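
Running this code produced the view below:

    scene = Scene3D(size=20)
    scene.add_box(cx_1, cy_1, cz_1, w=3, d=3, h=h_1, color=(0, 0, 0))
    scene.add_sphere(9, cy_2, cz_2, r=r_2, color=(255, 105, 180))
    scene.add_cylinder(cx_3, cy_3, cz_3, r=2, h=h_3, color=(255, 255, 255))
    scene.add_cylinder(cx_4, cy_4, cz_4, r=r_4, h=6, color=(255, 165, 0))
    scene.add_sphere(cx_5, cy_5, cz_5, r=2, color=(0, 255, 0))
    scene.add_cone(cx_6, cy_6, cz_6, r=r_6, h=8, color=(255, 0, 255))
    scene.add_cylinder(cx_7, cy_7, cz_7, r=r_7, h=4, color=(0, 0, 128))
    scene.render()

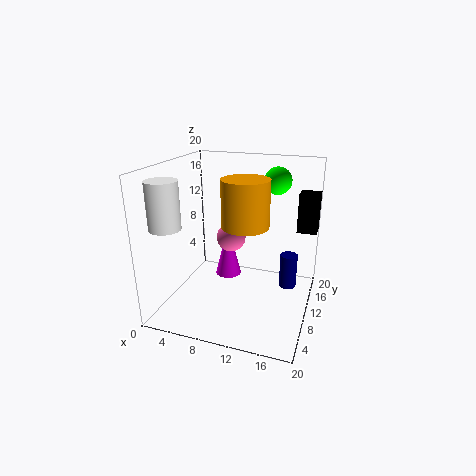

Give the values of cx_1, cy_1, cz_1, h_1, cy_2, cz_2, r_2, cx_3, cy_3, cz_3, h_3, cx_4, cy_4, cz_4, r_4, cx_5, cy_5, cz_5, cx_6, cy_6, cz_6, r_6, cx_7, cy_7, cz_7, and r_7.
cx_1 = 17; cy_1 = 17; cz_1 = 9; h_1 = 6; cy_2 = 10; cz_2 = 10; r_2 = 2; cx_3 = 3; cy_3 = 3; cz_3 = 13; h_3 = 6; cx_4 = 12; cy_4 = 7; cz_4 = 13; r_4 = 3; cx_5 = 14; cy_5 = 16; cz_5 = 17; cx_6 = 7; cy_6 = 14; cz_6 = 2; r_6 = 2; cx_7 = 18; cy_7 = 5; cz_7 = 7; r_7 = 1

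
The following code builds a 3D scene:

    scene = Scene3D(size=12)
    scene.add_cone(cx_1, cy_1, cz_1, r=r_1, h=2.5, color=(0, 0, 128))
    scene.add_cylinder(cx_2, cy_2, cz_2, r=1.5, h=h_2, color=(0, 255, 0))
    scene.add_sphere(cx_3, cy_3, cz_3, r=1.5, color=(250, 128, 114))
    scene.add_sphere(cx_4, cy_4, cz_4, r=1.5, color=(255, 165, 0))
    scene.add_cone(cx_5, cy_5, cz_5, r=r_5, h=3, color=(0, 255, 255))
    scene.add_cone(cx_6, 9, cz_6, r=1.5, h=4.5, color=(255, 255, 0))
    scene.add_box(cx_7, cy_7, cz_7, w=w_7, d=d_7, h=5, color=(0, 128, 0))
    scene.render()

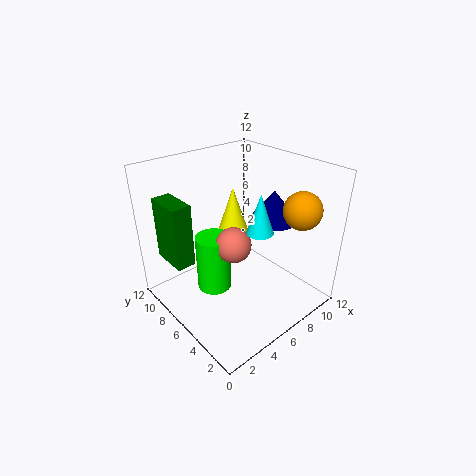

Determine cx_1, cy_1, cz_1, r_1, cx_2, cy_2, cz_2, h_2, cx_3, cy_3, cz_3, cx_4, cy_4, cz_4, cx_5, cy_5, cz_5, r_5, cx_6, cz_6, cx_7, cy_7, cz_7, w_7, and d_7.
cx_1 = 8.5; cy_1 = 4.5; cz_1 = 7.5; r_1 = 2; cx_2 = 4.5; cy_2 = 7.5; cz_2 = 1; h_2 = 5; cx_3 = 5.5; cy_3 = 6; cz_3 = 5.5; cx_4 = 9; cy_4 = 2; cz_4 = 9; cx_5 = 5.5; cy_5 = 3; cz_5 = 8; r_5 = 1; cx_6 = 8; cz_6 = 4.5; cx_7 = 0.5; cy_7 = 6.5; cz_7 = 5; w_7 = 1.5; d_7 = 3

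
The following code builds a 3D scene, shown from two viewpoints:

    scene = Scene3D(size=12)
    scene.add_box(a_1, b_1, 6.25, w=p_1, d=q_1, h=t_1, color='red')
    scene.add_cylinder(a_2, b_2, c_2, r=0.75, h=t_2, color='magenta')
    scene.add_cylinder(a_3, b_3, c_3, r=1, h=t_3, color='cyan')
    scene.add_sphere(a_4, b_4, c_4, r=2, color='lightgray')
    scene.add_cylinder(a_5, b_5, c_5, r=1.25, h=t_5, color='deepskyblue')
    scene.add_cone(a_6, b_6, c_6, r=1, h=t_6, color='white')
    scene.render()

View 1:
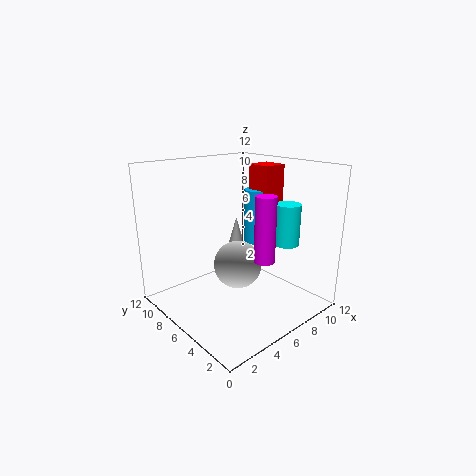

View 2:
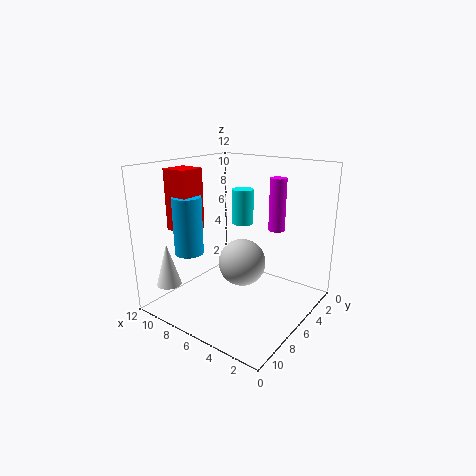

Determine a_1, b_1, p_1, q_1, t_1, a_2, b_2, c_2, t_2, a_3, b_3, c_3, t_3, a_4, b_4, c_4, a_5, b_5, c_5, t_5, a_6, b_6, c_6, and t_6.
a_1 = 9.5
b_1 = 6.25
p_1 = 2.25
q_1 = 2.25
t_1 = 5.25
a_2 = 4.75
b_2 = 1.75
c_2 = 5.75
t_2 = 4.75
a_3 = 8
b_3 = 2.5
c_3 = 6
t_3 = 3.25
a_4 = 5.75
b_4 = 5.75
c_4 = 3.75
a_5 = 10
b_5 = 7.75
c_5 = 4.25
t_5 = 5
a_6 = 9.75
b_6 = 10.5
c_6 = 2.5
t_6 = 3.5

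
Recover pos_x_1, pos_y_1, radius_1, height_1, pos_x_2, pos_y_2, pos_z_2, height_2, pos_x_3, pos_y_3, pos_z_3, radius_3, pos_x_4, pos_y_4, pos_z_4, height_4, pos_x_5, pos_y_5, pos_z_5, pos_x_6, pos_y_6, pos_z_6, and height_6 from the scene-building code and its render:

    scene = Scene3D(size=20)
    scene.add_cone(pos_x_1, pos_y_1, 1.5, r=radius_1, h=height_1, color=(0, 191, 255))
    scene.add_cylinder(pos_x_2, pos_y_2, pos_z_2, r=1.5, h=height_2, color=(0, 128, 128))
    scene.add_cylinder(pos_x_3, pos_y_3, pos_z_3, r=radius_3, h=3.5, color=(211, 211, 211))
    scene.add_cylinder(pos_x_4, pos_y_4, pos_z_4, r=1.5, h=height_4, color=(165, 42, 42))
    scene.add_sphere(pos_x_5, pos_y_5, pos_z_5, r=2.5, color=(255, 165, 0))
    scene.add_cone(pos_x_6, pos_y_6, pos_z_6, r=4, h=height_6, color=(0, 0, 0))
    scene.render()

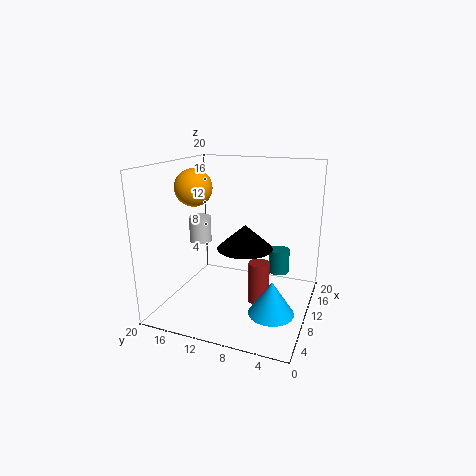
pos_x_1 = 6.5
pos_y_1 = 4
radius_1 = 3
height_1 = 4.5
pos_x_2 = 14
pos_y_2 = 5
pos_z_2 = 4
height_2 = 3.5
pos_x_3 = 8.5
pos_y_3 = 15
pos_z_3 = 9.5
radius_3 = 1.5
pos_x_4 = 10.5
pos_y_4 = 7
pos_z_4 = 0.5
height_4 = 6
pos_x_5 = 8
pos_y_5 = 15.5
pos_z_5 = 17
pos_x_6 = 11.5
pos_y_6 = 9.5
pos_z_6 = 8
height_6 = 3.5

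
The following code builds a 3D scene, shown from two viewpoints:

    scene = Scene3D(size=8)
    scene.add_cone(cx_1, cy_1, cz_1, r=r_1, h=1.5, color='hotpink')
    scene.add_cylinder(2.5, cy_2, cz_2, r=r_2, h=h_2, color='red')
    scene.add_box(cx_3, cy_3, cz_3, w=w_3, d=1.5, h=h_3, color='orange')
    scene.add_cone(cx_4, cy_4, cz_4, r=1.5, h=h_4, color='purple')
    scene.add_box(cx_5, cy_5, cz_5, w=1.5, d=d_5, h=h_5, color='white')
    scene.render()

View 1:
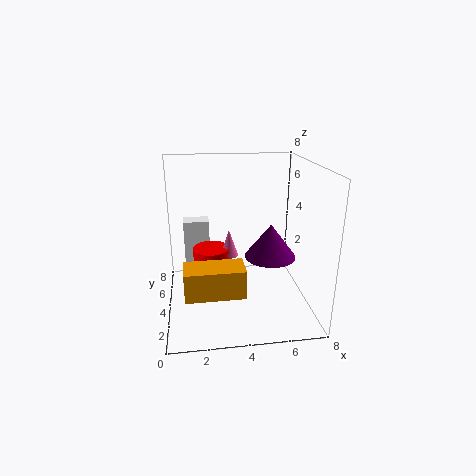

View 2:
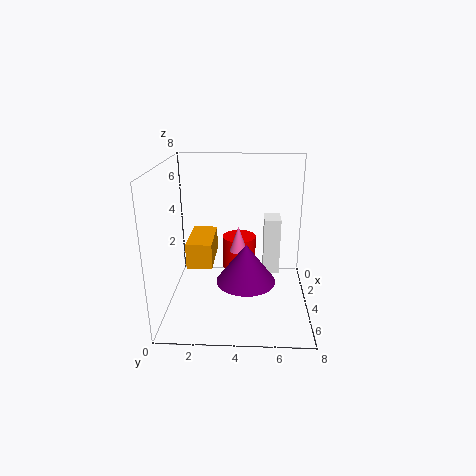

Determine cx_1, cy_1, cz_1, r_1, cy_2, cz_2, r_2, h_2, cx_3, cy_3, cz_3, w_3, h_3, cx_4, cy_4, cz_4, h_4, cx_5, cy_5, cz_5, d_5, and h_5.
cx_1 = 3.5, cy_1 = 4, cz_1 = 3, r_1 = 0.5, cy_2 = 4, cz_2 = 1.5, r_2 = 1, h_2 = 2, cx_3 = 1, cy_3 = 1, cz_3 = 2, w_3 = 3, h_3 = 1.5, cx_4 = 6, cy_4 = 4.5, cz_4 = 2.5, h_4 = 2, cx_5 = 1, cy_5 = 5.5, cz_5 = 1, d_5 = 1, h_5 = 3.5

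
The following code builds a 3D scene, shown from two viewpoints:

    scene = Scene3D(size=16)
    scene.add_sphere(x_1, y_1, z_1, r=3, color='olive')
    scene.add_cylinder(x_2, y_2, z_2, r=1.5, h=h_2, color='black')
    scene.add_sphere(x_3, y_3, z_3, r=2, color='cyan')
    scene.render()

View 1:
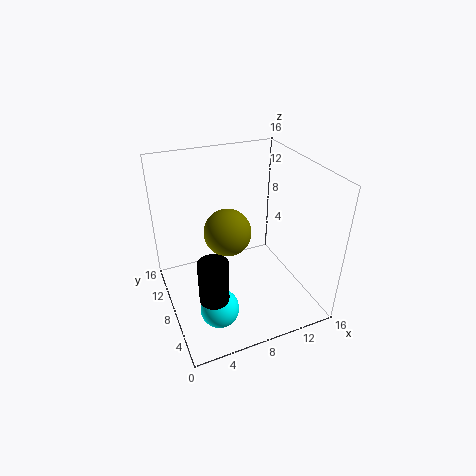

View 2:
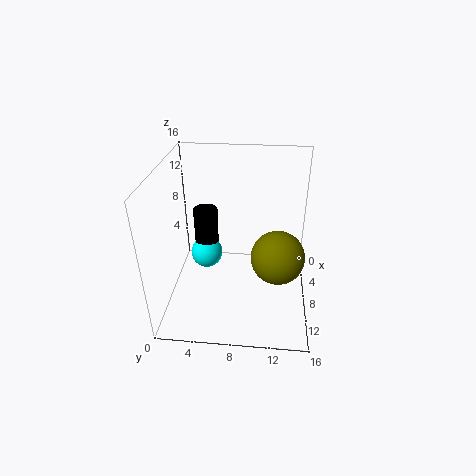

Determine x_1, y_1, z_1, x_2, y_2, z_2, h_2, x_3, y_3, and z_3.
x_1 = 8.5; y_1 = 12.5; z_1 = 6; x_2 = 3.5; y_2 = 3.5; z_2 = 4.5; h_2 = 4.5; x_3 = 4; y_3 = 3.5; z_3 = 3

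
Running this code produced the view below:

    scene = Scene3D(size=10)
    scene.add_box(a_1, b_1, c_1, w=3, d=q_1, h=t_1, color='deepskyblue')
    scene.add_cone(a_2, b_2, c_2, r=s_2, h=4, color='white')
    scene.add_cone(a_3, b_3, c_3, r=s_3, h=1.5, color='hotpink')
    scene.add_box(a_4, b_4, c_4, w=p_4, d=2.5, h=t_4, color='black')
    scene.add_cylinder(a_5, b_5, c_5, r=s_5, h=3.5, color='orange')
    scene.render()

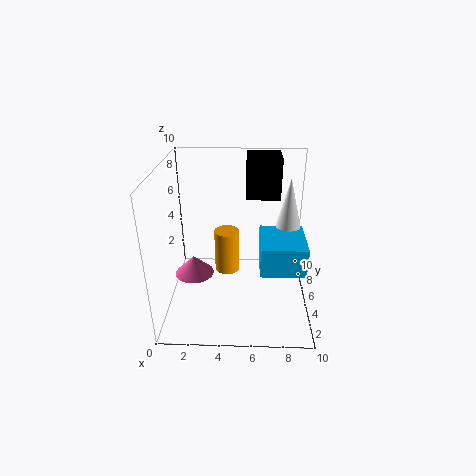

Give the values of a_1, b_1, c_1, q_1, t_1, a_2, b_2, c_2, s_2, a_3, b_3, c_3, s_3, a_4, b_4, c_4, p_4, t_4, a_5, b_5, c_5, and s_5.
a_1 = 6.5, b_1 = 2.5, c_1 = 3.5, q_1 = 3.5, t_1 = 2, a_2 = 8.5, b_2 = 6, c_2 = 5, s_2 = 1, a_3 = 1.5, b_3 = 6.5, c_3 = 1, s_3 = 1.5, a_4 = 5.5, b_4 = 7, c_4 = 7, p_4 = 2.5, t_4 = 3, a_5 = 4, b_5 = 8, c_5 = 0.5, s_5 = 1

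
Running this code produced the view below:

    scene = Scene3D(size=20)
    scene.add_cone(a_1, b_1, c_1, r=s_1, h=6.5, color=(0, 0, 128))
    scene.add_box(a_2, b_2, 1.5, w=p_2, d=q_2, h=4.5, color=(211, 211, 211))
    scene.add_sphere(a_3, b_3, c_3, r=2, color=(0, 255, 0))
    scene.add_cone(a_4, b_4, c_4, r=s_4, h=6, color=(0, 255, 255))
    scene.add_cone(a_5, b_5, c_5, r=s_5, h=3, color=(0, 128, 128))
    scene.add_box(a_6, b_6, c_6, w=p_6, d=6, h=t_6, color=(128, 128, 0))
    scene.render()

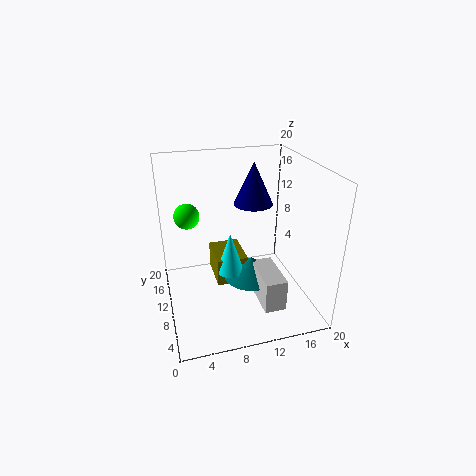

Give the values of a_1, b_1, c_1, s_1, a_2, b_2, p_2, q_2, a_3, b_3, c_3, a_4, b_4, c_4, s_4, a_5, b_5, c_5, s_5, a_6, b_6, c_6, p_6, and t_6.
a_1 = 14, b_1 = 15.5, c_1 = 12.5, s_1 = 3, a_2 = 12, b_2 = 3.5, p_2 = 3, q_2 = 6.5, a_3 = 4, b_3 = 18, c_3 = 10.5, a_4 = 9, b_4 = 10.5, c_4 = 4.5, s_4 = 2, a_5 = 12, b_5 = 10, c_5 = 3.5, s_5 = 4, a_6 = 7, b_6 = 10, c_6 = 2.5, p_6 = 4.5, t_6 = 4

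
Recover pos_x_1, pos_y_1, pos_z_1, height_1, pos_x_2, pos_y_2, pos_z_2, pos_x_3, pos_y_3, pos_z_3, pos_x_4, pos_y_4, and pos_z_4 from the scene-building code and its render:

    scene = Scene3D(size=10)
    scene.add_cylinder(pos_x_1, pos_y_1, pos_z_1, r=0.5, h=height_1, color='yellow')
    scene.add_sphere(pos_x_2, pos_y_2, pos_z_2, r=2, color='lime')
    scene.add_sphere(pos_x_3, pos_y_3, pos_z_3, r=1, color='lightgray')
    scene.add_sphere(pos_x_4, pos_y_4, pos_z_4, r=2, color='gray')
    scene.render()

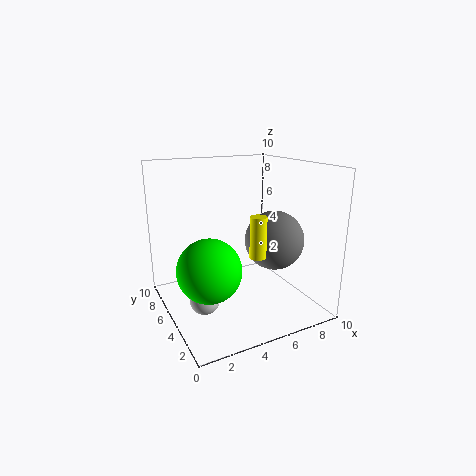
pos_x_1 = 4.5
pos_y_1 = 1.5
pos_z_1 = 5
height_1 = 2.5
pos_x_2 = 2
pos_y_2 = 3
pos_z_2 = 4
pos_x_3 = 2
pos_y_3 = 4
pos_z_3 = 1.5
pos_x_4 = 7
pos_y_4 = 3.5
pos_z_4 = 5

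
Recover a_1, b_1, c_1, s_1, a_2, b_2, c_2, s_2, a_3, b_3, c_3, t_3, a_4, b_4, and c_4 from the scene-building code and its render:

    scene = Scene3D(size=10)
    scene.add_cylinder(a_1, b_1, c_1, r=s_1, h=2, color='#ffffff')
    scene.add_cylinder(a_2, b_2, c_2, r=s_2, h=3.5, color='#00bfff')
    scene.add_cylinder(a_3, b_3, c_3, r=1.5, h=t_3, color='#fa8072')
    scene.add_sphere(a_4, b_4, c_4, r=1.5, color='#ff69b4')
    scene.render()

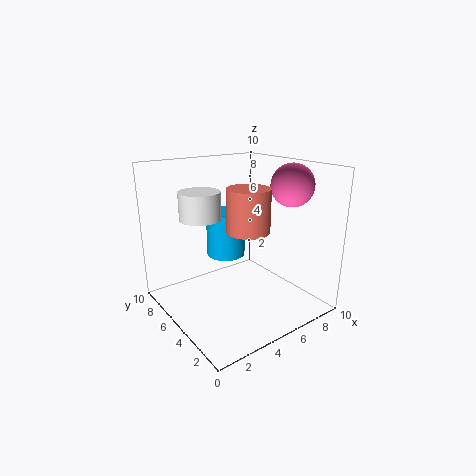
a_1 = 3.5; b_1 = 7.5; c_1 = 6; s_1 = 1.5; a_2 = 6; b_2 = 8; c_2 = 2.5; s_2 = 1.5; a_3 = 5.5; b_3 = 4.5; c_3 = 5.5; t_3 = 3; a_4 = 8.5; b_4 = 3.5; c_4 = 8.5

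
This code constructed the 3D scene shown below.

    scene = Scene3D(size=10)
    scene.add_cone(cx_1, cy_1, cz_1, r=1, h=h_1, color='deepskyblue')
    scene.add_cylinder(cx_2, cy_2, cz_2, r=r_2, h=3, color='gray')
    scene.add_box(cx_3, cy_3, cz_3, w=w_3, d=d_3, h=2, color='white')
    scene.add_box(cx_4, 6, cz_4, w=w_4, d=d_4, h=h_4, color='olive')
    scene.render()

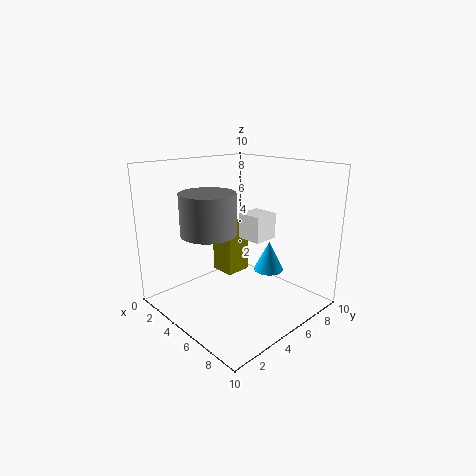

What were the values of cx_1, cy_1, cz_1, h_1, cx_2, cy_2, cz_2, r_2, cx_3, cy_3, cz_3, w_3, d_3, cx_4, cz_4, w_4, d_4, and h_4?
cx_1 = 7; cy_1 = 6; cz_1 = 3; h_1 = 2; cx_2 = 3; cy_2 = 4; cz_2 = 5; r_2 = 2; cx_3 = 3; cy_3 = 7; cz_3 = 4; w_3 = 2; d_3 = 2; cx_4 = 1; cz_4 = 1; w_4 = 2; d_4 = 2; h_4 = 4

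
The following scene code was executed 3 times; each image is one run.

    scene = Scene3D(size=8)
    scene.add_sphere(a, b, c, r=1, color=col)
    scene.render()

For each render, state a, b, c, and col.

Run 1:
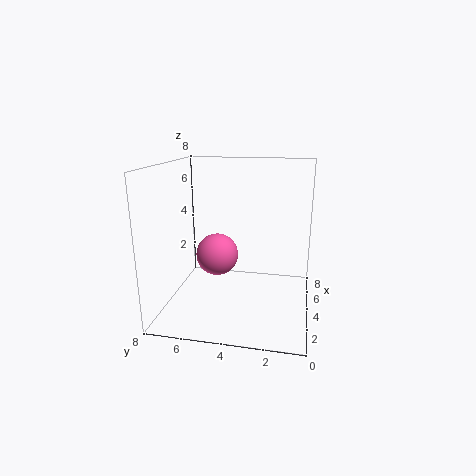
a = 1.5, b = 4.5, c = 4, col = 'hotpink'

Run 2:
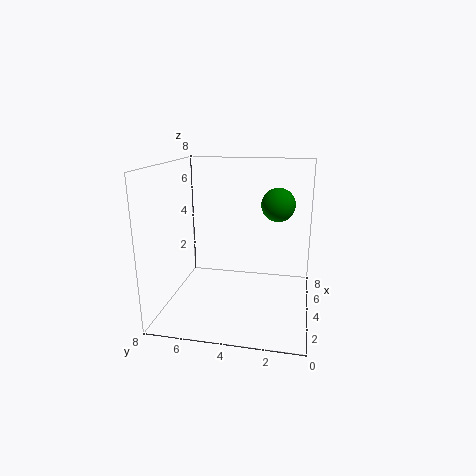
a = 6, b = 2, c = 5.5, col = 'green'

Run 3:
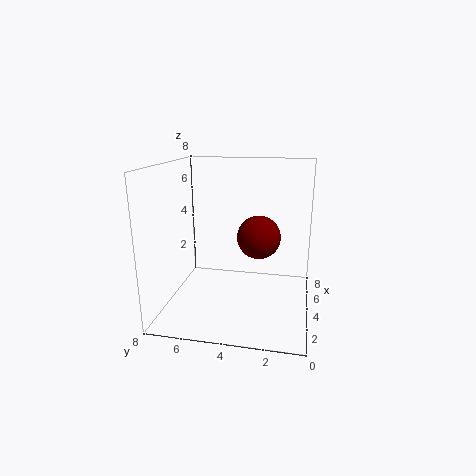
a = 1.5, b = 2.5, c = 5, col = 'maroon'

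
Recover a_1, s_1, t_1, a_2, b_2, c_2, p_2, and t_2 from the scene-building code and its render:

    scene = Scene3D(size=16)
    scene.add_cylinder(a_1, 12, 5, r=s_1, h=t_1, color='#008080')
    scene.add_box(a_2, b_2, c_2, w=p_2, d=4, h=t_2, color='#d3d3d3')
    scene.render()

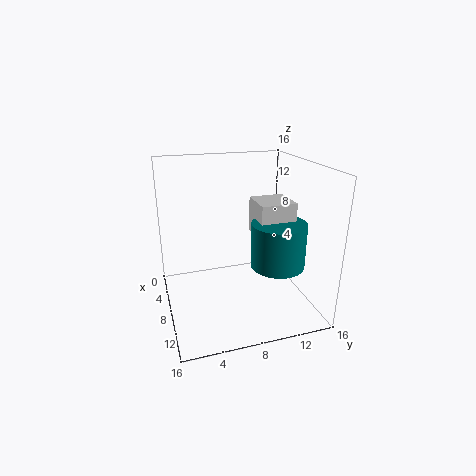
a_1 = 10; s_1 = 3; t_1 = 5; a_2 = 6; b_2 = 10; c_2 = 8; p_2 = 4; t_2 = 4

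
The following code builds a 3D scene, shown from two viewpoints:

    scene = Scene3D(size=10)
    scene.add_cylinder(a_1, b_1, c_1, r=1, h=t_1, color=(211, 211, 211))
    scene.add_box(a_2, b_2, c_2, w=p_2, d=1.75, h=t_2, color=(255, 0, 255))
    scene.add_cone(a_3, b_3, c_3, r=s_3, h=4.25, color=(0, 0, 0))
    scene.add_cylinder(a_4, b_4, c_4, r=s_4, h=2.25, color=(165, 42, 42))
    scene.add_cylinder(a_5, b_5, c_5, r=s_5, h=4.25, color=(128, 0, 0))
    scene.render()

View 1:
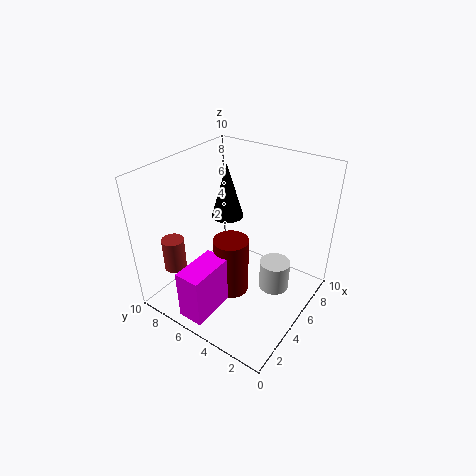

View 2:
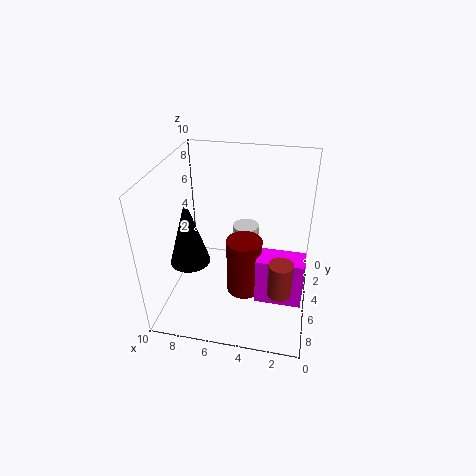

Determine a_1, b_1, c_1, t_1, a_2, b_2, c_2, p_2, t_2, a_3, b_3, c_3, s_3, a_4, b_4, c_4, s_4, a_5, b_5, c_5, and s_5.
a_1 = 5
b_1 = 2
c_1 = 2.25
t_1 = 2
a_2 = 0.25
b_2 = 4.75
c_2 = 0.75
p_2 = 3.25
t_2 = 3.5
a_3 = 7.5
b_3 = 7.75
c_3 = 4.75
s_3 = 1.25
a_4 = 1.75
b_4 = 8
c_4 = 3.25
s_4 = 0.75
a_5 = 4.5
b_5 = 5.25
c_5 = 0.75
s_5 = 1.25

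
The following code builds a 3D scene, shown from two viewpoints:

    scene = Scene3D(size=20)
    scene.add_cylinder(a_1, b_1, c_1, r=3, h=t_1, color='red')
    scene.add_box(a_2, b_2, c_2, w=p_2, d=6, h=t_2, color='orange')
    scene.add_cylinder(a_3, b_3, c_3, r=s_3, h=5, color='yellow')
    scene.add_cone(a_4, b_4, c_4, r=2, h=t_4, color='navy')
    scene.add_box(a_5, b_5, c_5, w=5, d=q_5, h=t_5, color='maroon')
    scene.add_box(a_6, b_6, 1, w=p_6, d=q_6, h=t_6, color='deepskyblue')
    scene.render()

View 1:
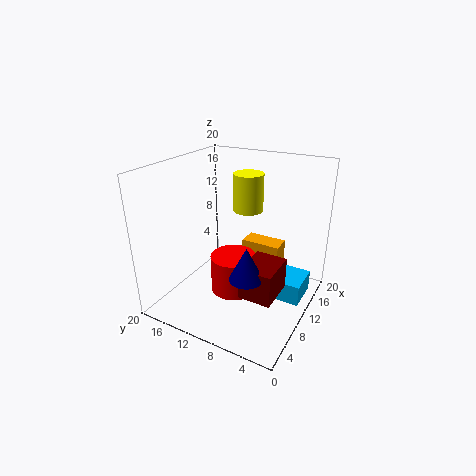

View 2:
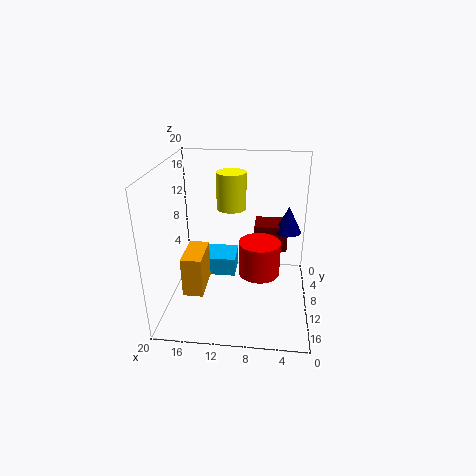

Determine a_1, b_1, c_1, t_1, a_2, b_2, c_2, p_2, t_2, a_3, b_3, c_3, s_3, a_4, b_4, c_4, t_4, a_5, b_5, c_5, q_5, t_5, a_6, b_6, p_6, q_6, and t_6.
a_1 = 7
b_1 = 9
c_1 = 4
t_1 = 5
a_2 = 15
b_2 = 6
c_2 = 1
p_2 = 3
t_2 = 6
a_3 = 11
b_3 = 9
c_3 = 14
s_3 = 2
a_4 = 3
b_4 = 5
c_4 = 9
t_4 = 4
a_5 = 3
b_5 = 2
c_5 = 6
q_5 = 4
t_5 = 4
a_6 = 11
b_6 = 1
p_6 = 5
q_6 = 5
t_6 = 3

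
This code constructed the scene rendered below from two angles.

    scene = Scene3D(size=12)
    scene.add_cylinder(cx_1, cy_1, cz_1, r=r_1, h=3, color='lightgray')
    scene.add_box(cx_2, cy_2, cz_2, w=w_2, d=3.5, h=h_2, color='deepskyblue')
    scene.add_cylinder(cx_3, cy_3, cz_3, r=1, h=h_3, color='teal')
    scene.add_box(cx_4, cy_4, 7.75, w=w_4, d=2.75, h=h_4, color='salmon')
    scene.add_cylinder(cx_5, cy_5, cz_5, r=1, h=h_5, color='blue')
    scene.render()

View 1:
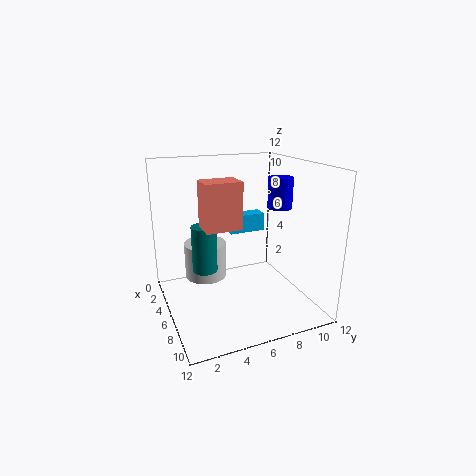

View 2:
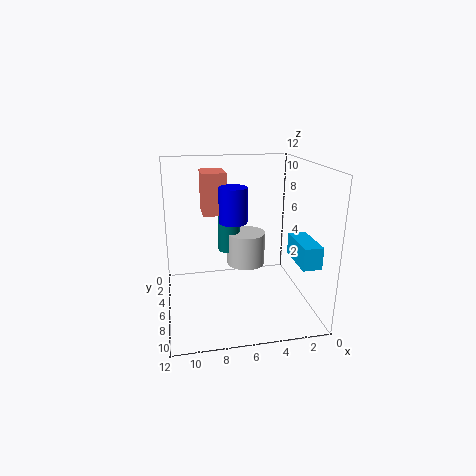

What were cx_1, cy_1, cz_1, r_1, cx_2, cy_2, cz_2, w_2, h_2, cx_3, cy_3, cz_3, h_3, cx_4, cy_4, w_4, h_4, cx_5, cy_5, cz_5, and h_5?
cx_1 = 4.75
cy_1 = 3.5
cz_1 = 2.5
r_1 = 1.75
cx_2 = 0.5
cy_2 = 7
cz_2 = 4.75
w_2 = 1.5
h_2 = 1.75
cx_3 = 6.25
cy_3 = 3
cz_3 = 3.75
h_3 = 3.75
cx_4 = 6.75
cy_4 = 2.5
w_4 = 2
h_4 = 3.5
cx_5 = 7
cy_5 = 9.25
cz_5 = 8.5
h_5 = 2.5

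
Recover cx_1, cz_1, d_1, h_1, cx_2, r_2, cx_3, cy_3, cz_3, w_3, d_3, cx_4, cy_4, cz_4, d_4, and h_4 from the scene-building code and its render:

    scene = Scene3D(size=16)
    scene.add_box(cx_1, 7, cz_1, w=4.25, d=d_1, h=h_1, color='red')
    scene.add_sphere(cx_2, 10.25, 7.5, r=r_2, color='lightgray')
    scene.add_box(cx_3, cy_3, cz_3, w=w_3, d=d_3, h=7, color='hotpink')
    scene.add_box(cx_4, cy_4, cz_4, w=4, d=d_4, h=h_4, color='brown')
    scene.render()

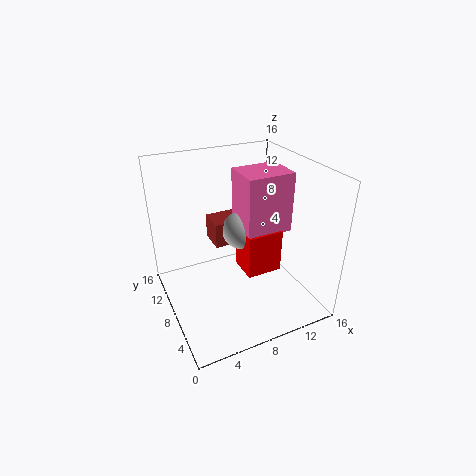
cx_1 = 9
cz_1 = 2.75
d_1 = 3.75
h_1 = 5.25
cx_2 = 9.5
r_2 = 2.25
cx_3 = 9
cy_3 = 7.25
cz_3 = 7.75
w_3 = 5.5
d_3 = 4.5
cx_4 = 6.5
cy_4 = 10.75
cz_4 = 5.5
d_4 = 3.25
h_4 = 3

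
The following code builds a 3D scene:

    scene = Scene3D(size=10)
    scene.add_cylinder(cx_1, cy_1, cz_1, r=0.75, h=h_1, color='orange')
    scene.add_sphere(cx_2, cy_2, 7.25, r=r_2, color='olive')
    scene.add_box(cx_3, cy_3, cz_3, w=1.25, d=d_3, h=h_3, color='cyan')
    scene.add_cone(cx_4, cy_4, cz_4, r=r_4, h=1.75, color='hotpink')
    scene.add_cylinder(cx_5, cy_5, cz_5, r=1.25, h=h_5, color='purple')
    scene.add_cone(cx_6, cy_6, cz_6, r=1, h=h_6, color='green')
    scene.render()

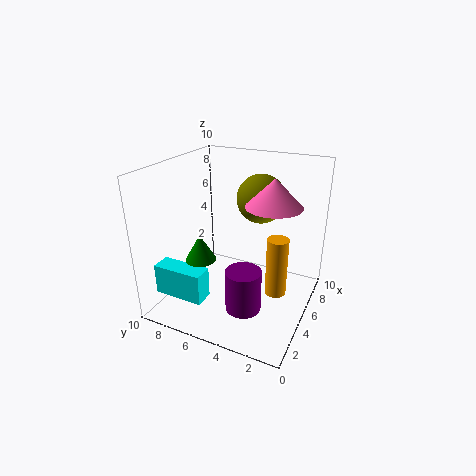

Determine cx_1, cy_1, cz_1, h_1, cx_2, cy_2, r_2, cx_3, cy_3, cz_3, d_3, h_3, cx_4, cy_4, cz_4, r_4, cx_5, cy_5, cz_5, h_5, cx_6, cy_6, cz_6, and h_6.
cx_1 = 5.5
cy_1 = 2.25
cz_1 = 1
h_1 = 4.25
cx_2 = 7.25
cy_2 = 4.25
r_2 = 1.75
cx_3 = 0.5
cy_3 = 5.5
cz_3 = 2.25
d_3 = 3.25
h_3 = 2
cx_4 = 4.25
cy_4 = 2.25
cz_4 = 8
r_4 = 1.75
cx_5 = 3.75
cy_5 = 4
cz_5 = 0.25
h_5 = 3
cx_6 = 2.5
cy_6 = 6.5
cz_6 = 4.25
h_6 = 1.75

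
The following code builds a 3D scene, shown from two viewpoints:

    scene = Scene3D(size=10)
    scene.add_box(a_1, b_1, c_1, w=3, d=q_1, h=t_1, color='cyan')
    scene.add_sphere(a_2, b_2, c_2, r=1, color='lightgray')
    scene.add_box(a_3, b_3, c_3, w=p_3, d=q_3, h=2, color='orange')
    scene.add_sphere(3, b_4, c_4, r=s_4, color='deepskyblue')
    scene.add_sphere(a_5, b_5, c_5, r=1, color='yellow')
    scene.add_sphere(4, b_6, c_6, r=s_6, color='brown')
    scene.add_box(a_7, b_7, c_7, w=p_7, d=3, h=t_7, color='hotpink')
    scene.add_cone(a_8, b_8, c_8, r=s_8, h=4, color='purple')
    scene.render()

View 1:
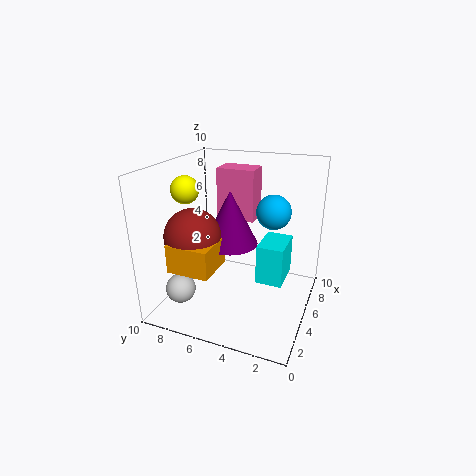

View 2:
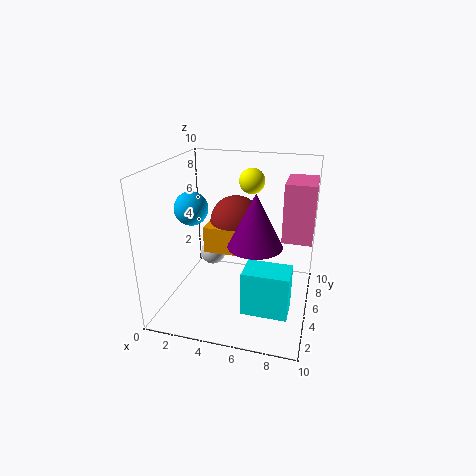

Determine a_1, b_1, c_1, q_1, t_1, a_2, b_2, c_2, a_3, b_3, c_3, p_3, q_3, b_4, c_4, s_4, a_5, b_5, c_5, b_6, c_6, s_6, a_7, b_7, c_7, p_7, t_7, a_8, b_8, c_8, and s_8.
a_1 = 6
b_1 = 2
c_1 = 1
q_1 = 2
t_1 = 3
a_2 = 2
b_2 = 8
c_2 = 2
a_3 = 2
b_3 = 6
c_3 = 3
p_3 = 3
q_3 = 3
b_4 = 2
c_4 = 8
s_4 = 1
a_5 = 5
b_5 = 9
c_5 = 8
b_6 = 8
c_6 = 5
s_6 = 2
a_7 = 8
b_7 = 5
c_7 = 5
p_7 = 2
t_7 = 4
a_8 = 6
b_8 = 6
c_8 = 4
s_8 = 2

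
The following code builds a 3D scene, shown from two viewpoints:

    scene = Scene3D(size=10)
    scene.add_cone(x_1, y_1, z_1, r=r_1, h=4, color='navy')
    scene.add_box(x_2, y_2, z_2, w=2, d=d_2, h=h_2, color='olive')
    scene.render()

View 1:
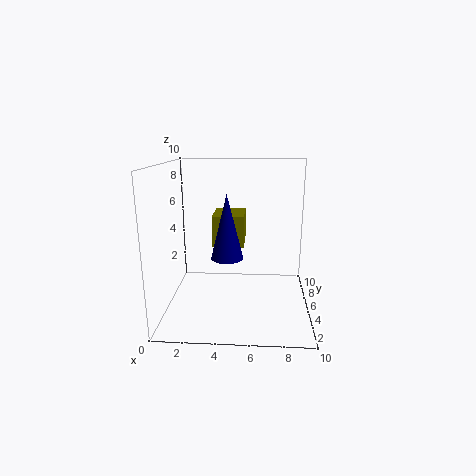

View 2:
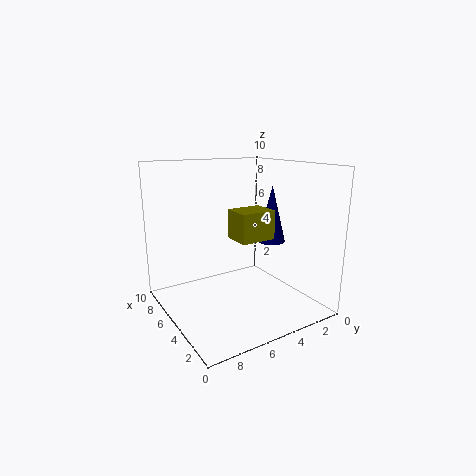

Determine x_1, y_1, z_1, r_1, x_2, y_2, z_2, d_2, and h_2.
x_1 = 4.5
y_1 = 2.5
z_1 = 4.5
r_1 = 1
x_2 = 3.5
y_2 = 3
z_2 = 5
d_2 = 2.5
h_2 = 2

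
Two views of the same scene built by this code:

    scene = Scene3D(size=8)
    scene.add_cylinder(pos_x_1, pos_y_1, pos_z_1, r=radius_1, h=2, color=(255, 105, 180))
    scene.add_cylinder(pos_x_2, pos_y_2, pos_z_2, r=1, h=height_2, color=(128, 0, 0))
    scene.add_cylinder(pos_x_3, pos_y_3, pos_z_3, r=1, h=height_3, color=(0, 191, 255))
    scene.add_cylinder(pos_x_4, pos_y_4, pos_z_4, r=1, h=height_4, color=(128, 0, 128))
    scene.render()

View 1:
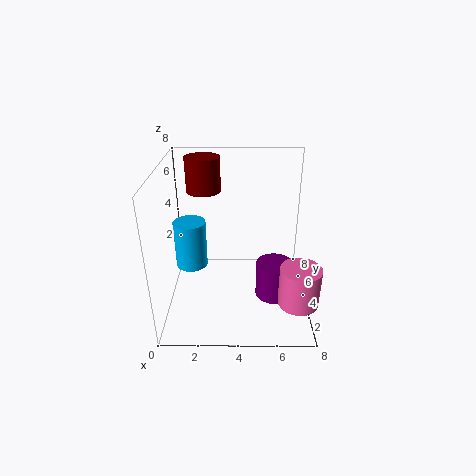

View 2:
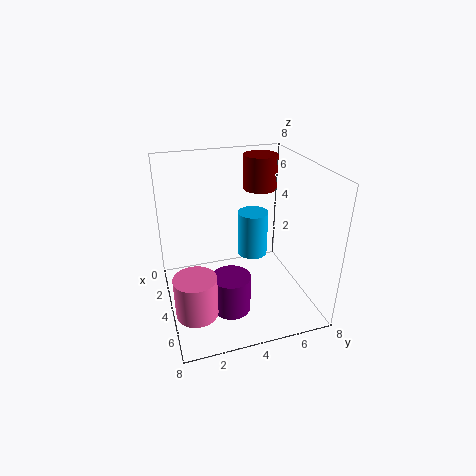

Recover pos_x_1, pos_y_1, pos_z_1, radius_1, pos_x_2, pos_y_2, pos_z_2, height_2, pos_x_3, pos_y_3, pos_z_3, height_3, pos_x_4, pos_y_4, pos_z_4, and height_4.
pos_x_1 = 7; pos_y_1 = 1; pos_z_1 = 2; radius_1 = 1; pos_x_2 = 2; pos_y_2 = 6; pos_z_2 = 6; height_2 = 2; pos_x_3 = 1; pos_y_3 = 6; pos_z_3 = 1; height_3 = 3; pos_x_4 = 6; pos_y_4 = 3; pos_z_4 = 1; height_4 = 2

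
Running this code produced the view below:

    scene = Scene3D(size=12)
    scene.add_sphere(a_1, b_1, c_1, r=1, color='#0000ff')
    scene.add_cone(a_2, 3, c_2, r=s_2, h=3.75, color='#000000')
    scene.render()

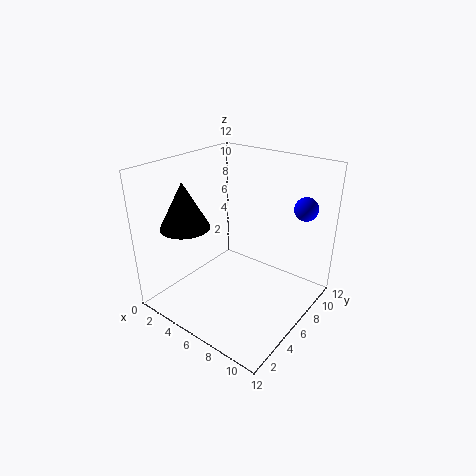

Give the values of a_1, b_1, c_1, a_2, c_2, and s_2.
a_1 = 10
b_1 = 10
c_1 = 8.25
a_2 = 3
c_2 = 7.25
s_2 = 2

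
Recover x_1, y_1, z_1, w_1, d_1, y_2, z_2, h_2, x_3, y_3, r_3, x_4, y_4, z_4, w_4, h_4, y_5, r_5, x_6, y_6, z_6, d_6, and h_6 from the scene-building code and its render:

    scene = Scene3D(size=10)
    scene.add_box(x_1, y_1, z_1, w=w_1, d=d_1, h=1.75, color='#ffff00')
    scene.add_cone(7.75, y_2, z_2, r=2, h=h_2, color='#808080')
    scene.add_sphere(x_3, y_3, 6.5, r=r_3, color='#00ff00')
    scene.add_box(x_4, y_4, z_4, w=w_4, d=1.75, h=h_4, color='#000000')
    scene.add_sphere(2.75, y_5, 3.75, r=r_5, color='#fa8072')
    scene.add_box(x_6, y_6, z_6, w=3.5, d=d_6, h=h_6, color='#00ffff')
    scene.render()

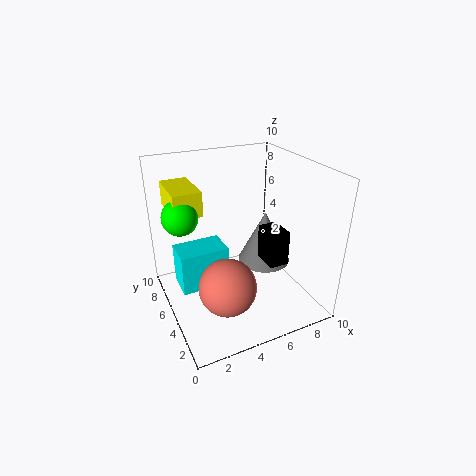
x_1 = 1, y_1 = 6.25, z_1 = 6.5, w_1 = 2, d_1 = 3.5, y_2 = 6, z_2 = 2, h_2 = 4, x_3 = 1.5, y_3 = 6.75, r_3 = 1.25, x_4 = 5.75, y_4 = 1.75, z_4 = 4.25, w_4 = 1.25, h_4 = 2.25, y_5 = 1.75, r_5 = 1.75, x_6 = 1, y_6 = 5.5, z_6 = 1, d_6 = 2.25, h_6 = 3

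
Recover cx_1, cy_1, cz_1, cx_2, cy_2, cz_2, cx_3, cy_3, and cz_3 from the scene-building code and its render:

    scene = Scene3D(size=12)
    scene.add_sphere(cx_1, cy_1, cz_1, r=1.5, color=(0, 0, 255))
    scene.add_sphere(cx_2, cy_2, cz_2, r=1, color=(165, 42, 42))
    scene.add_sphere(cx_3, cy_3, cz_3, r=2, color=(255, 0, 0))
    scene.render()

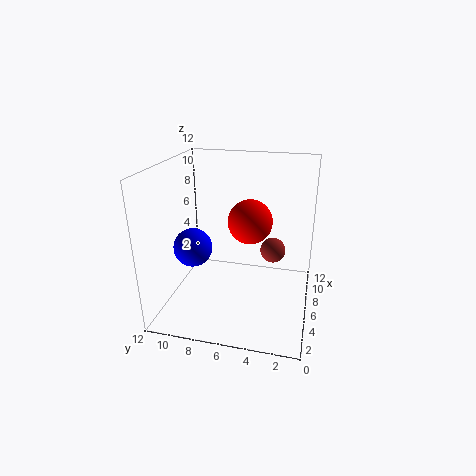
cx_1 = 3.5
cy_1 = 9
cz_1 = 6
cx_2 = 5.5
cy_2 = 3
cz_2 = 5.5
cx_3 = 8.5
cy_3 = 5.5
cz_3 = 6.5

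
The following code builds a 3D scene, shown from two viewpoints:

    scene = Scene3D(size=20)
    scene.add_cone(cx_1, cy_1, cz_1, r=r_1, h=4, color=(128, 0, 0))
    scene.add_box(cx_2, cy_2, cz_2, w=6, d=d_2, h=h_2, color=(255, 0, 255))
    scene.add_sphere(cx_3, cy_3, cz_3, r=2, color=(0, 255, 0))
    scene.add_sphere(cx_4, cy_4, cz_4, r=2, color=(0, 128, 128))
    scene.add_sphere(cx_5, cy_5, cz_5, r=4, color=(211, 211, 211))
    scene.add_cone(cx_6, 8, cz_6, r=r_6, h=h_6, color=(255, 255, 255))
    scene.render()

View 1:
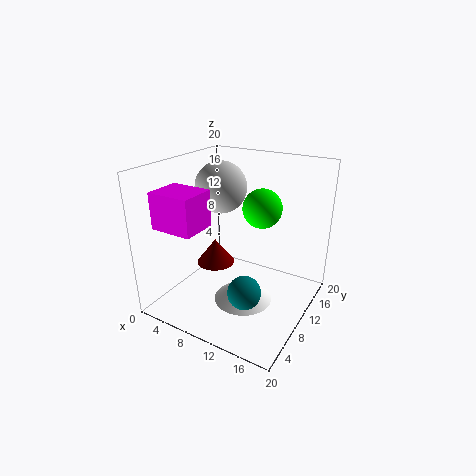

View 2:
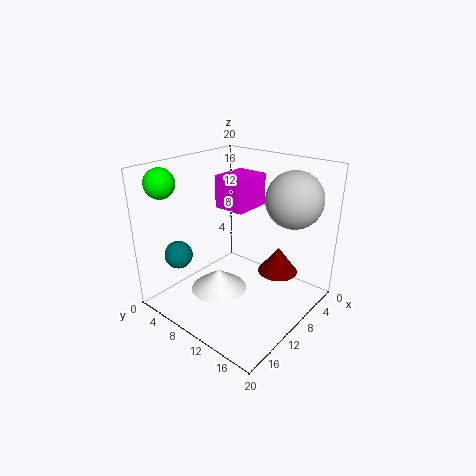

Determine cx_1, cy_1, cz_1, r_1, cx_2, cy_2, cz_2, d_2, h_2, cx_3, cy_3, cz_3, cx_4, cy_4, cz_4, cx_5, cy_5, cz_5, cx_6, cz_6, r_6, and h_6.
cx_1 = 4, cy_1 = 13, cz_1 = 3, r_1 = 3, cx_2 = 1, cy_2 = 3, cz_2 = 12, d_2 = 5, h_2 = 5, cx_3 = 17, cy_3 = 3, cz_3 = 18, cx_4 = 15, cy_4 = 3, cz_4 = 7, cx_5 = 4, cy_5 = 15, cz_5 = 15, cx_6 = 12, cz_6 = 2, r_6 = 4, h_6 = 3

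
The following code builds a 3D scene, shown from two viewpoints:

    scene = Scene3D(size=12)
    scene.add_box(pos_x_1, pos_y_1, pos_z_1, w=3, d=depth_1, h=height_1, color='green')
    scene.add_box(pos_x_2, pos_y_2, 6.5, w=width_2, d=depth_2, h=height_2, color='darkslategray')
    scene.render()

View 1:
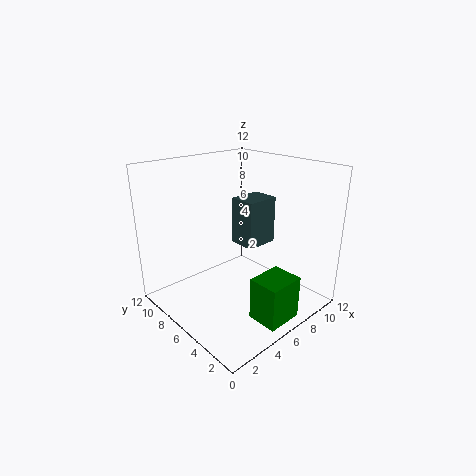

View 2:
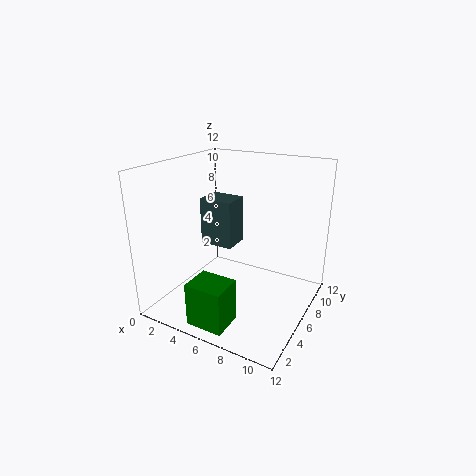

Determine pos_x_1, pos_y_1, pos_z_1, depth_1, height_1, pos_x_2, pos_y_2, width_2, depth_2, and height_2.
pos_x_1 = 4.5
pos_y_1 = 0.5
pos_z_1 = 0.5
depth_1 = 2.5
height_1 = 3.5
pos_x_2 = 4.5
pos_y_2 = 3
width_2 = 2.5
depth_2 = 2
height_2 = 3.5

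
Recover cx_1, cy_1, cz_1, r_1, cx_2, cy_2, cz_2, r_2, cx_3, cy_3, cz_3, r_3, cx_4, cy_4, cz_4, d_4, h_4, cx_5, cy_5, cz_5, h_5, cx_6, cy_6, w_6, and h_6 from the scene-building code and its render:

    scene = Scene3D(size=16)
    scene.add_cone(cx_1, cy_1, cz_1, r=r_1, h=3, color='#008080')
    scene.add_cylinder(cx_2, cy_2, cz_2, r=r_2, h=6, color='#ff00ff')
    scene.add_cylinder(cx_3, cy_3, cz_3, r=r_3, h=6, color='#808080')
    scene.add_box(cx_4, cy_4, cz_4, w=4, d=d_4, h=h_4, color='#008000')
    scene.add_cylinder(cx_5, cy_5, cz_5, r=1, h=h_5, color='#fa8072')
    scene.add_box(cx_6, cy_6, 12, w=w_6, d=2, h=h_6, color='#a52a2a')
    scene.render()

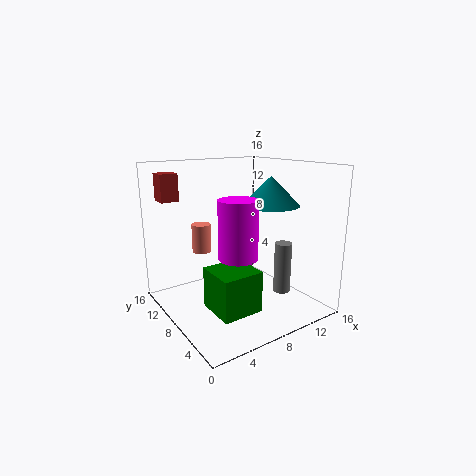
cx_1 = 10; cy_1 = 5; cz_1 = 12; r_1 = 3; cx_2 = 6; cy_2 = 5; cz_2 = 7; r_2 = 2; cx_3 = 13; cy_3 = 6; cz_3 = 1; r_3 = 1; cx_4 = 2; cy_4 = 1; cz_4 = 3; d_4 = 4; h_4 = 4; cx_5 = 4; cy_5 = 9; cz_5 = 7; h_5 = 3; cx_6 = 1; cy_6 = 12; w_6 = 2; h_6 = 3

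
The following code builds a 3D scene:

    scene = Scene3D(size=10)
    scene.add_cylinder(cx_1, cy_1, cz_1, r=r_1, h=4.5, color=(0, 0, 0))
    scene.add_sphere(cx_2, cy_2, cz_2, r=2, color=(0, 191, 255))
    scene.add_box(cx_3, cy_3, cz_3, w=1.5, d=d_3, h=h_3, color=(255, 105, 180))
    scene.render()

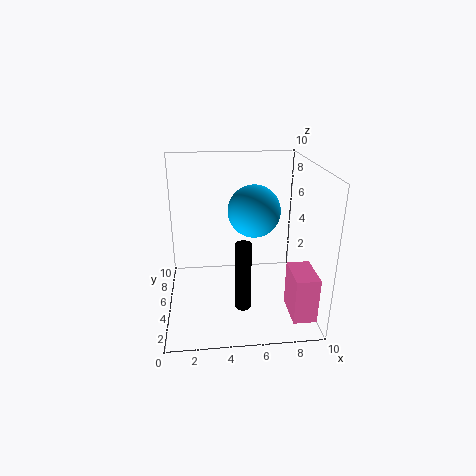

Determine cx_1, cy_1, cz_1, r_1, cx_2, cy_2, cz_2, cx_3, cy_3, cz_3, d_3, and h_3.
cx_1 = 5, cy_1 = 2, cz_1 = 1.5, r_1 = 0.5, cx_2 = 6.5, cy_2 = 7.5, cz_2 = 6, cx_3 = 8, cy_3 = 0.5, cz_3 = 1, d_3 = 2.5, h_3 = 3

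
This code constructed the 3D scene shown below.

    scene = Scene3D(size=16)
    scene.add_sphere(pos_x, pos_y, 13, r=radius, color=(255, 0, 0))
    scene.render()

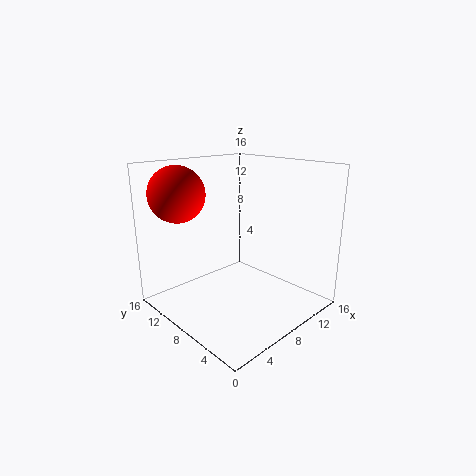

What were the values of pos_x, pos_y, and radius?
pos_x = 3, pos_y = 12, radius = 3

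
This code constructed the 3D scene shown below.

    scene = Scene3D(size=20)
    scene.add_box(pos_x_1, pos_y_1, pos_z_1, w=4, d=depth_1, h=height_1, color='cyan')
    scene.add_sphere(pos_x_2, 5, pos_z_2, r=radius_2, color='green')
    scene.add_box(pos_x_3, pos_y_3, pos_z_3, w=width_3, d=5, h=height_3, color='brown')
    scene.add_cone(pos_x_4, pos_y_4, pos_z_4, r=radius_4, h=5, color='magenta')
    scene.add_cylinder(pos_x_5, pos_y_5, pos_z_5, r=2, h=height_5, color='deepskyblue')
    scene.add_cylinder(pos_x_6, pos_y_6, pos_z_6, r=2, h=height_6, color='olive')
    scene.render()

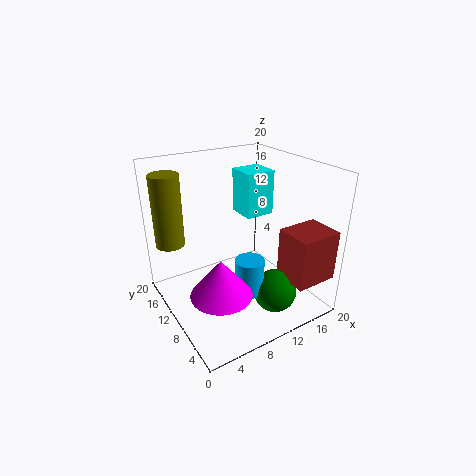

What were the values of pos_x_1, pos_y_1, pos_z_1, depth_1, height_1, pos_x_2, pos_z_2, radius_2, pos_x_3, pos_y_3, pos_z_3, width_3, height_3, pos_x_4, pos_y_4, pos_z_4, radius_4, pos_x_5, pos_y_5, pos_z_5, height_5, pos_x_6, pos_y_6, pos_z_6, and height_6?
pos_x_1 = 11
pos_y_1 = 9
pos_z_1 = 13
depth_1 = 4
height_1 = 6
pos_x_2 = 13
pos_z_2 = 3
radius_2 = 3
pos_x_3 = 14
pos_y_3 = 1
pos_z_3 = 5
width_3 = 6
height_3 = 7
pos_x_4 = 5
pos_y_4 = 6
pos_z_4 = 5
radius_4 = 4
pos_x_5 = 10
pos_y_5 = 7
pos_z_5 = 3
height_5 = 5
pos_x_6 = 2
pos_y_6 = 15
pos_z_6 = 9
height_6 = 10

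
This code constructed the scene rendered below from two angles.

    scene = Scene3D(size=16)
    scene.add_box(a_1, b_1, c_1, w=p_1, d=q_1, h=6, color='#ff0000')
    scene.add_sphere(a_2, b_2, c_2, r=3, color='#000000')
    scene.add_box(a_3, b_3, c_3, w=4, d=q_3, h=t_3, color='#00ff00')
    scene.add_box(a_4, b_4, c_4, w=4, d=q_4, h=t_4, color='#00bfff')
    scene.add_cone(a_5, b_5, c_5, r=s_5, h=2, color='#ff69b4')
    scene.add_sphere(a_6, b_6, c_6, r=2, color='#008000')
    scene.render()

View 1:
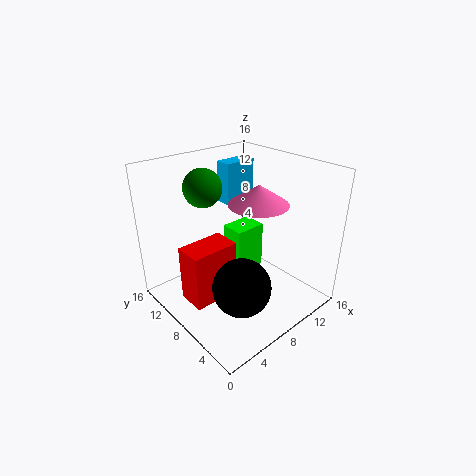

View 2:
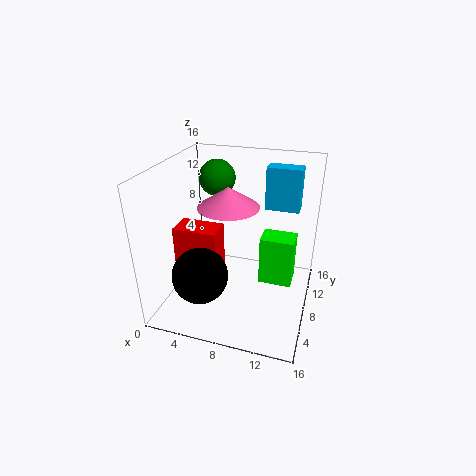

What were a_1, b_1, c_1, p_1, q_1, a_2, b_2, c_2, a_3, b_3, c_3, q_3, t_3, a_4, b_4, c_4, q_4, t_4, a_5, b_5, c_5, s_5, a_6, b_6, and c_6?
a_1 = 1; b_1 = 6; c_1 = 3; p_1 = 5; q_1 = 3; a_2 = 5; b_2 = 4; c_2 = 5; a_3 = 10; b_3 = 10; c_3 = 1; q_3 = 3; t_3 = 6; a_4 = 10; b_4 = 12; c_4 = 10; q_4 = 2; t_4 = 5; a_5 = 8; b_5 = 5; c_5 = 13; s_5 = 3; a_6 = 5; b_6 = 10; c_6 = 14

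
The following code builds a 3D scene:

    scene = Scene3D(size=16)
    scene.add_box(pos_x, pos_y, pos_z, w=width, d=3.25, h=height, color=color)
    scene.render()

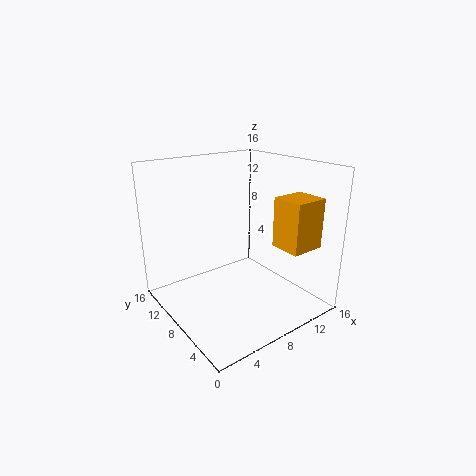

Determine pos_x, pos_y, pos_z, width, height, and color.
pos_x = 9, pos_y = 0.25, pos_z = 8.5, width = 3.5, height = 5, color = 'orange'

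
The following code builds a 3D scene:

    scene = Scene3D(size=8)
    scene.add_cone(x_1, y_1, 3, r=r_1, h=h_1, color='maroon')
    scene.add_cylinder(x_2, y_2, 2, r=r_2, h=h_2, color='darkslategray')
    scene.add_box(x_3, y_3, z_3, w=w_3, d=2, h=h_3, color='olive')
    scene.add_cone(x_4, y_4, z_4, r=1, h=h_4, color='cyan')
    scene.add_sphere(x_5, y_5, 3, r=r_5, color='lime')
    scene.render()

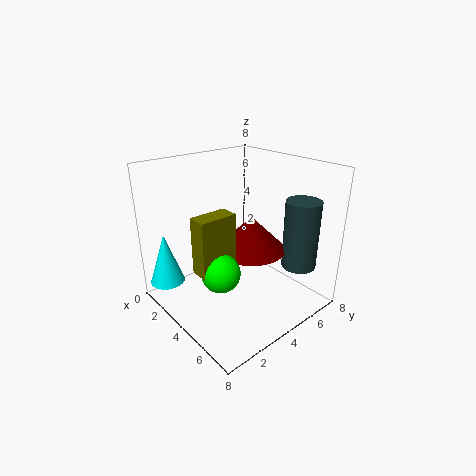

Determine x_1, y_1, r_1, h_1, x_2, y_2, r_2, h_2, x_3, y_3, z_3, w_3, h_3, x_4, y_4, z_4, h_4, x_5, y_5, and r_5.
x_1 = 4
y_1 = 5
r_1 = 2
h_1 = 2
x_2 = 6
y_2 = 7
r_2 = 1
h_2 = 4
x_3 = 4
y_3 = 1
z_3 = 3
w_3 = 1
h_3 = 3
x_4 = 1
y_4 = 1
z_4 = 1
h_4 = 3
x_5 = 5
y_5 = 2
r_5 = 1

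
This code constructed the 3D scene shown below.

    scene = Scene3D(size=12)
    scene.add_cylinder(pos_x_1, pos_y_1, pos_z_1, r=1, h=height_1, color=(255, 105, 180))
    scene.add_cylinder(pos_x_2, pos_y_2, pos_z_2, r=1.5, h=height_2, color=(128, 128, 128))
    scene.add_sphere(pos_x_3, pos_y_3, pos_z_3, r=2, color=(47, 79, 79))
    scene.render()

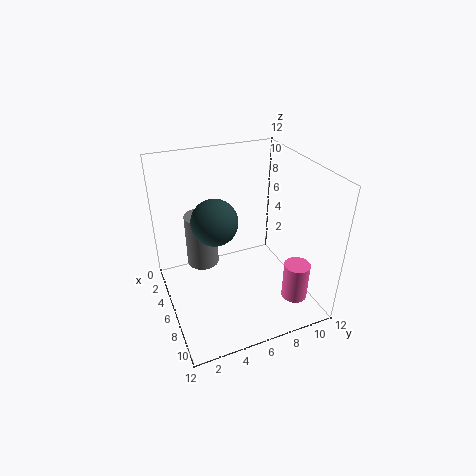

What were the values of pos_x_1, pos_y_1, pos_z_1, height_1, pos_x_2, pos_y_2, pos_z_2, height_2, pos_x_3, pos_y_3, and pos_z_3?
pos_x_1 = 10.5, pos_y_1 = 9, pos_z_1 = 2.5, height_1 = 3, pos_x_2 = 2, pos_y_2 = 4, pos_z_2 = 1.5, height_2 = 5, pos_x_3 = 4.5, pos_y_3 = 4.5, pos_z_3 = 7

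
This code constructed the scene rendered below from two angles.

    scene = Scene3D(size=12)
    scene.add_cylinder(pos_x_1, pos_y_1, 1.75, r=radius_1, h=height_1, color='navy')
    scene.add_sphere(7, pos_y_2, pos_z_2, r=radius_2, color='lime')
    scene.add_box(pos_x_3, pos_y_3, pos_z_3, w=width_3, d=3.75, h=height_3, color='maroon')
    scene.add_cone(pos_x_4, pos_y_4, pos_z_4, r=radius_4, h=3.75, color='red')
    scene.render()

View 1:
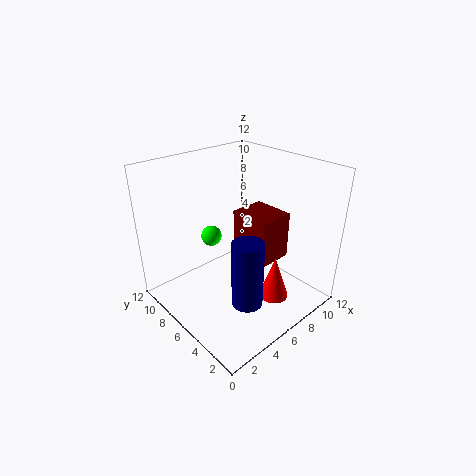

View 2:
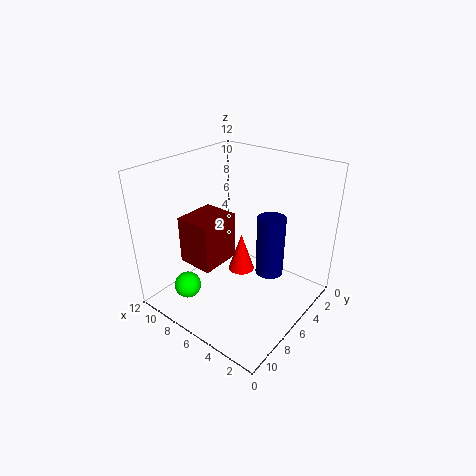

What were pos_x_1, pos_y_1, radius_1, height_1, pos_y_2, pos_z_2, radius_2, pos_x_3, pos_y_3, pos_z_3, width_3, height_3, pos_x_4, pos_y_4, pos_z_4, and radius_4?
pos_x_1 = 4.5, pos_y_1 = 3.25, radius_1 = 1.25, height_1 = 5.5, pos_y_2 = 11, pos_z_2 = 3.75, radius_2 = 1, pos_x_3 = 7.5, pos_y_3 = 4.5, pos_z_3 = 3, width_3 = 3.25, height_3 = 4.25, pos_x_4 = 7.75, pos_y_4 = 3.25, pos_z_4 = 0.75, radius_4 = 1.25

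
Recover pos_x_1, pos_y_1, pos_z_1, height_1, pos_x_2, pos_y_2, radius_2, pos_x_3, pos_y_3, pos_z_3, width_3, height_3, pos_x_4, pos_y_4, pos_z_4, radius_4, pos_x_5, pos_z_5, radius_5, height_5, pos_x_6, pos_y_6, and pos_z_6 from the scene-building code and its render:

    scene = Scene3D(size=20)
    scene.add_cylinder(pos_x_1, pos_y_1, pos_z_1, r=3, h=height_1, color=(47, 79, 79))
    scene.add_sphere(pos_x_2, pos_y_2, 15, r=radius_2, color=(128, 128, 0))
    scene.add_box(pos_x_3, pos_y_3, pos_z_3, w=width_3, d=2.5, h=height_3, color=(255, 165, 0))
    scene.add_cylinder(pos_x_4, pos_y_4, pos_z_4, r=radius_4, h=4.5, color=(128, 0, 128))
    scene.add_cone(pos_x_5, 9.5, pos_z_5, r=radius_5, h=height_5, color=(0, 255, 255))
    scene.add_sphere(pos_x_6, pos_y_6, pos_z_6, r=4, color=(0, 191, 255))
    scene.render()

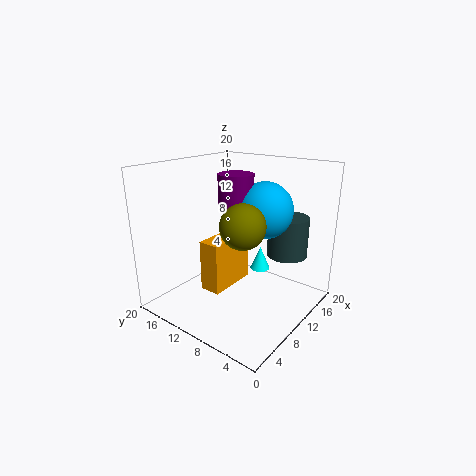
pos_x_1 = 17
pos_y_1 = 6
pos_z_1 = 6
height_1 = 6
pos_x_2 = 3
pos_y_2 = 4
radius_2 = 2.5
pos_x_3 = 1.5
pos_y_3 = 6.5
pos_z_3 = 6.5
width_3 = 6
height_3 = 6
pos_x_4 = 11.5
pos_y_4 = 11.5
pos_z_4 = 14
radius_4 = 2.5
pos_x_5 = 15
pos_z_5 = 3.5
radius_5 = 1.5
height_5 = 3.5
pos_x_6 = 13.5
pos_y_6 = 8
pos_z_6 = 13.5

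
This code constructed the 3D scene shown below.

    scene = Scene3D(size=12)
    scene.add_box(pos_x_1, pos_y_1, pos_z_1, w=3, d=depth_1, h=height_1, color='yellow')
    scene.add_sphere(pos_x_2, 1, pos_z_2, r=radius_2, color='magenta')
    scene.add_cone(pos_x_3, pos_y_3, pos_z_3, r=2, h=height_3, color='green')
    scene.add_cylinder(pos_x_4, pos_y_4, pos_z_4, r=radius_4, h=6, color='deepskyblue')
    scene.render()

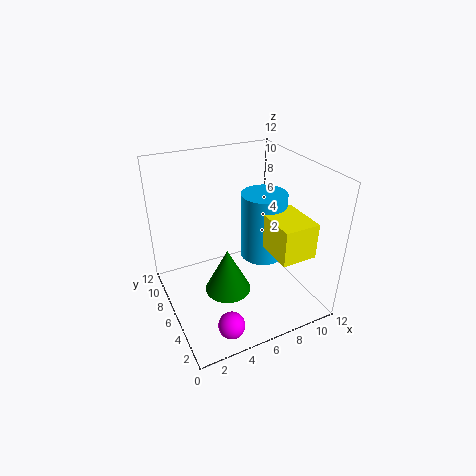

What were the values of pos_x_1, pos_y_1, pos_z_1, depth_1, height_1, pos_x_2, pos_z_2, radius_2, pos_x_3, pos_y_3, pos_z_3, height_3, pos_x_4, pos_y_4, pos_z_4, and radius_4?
pos_x_1 = 8
pos_y_1 = 2
pos_z_1 = 5
depth_1 = 4
height_1 = 3
pos_x_2 = 3
pos_z_2 = 2
radius_2 = 1
pos_x_3 = 5
pos_y_3 = 6
pos_z_3 = 1
height_3 = 4
pos_x_4 = 9
pos_y_4 = 7
pos_z_4 = 3
radius_4 = 2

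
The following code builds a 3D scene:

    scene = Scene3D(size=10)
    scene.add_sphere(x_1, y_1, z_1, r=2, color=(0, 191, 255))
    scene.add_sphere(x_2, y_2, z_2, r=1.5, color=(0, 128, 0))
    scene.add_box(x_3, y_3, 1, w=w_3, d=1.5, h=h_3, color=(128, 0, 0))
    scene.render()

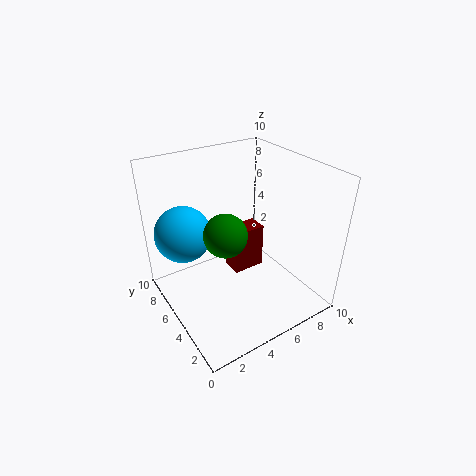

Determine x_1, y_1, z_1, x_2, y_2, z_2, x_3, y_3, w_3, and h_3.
x_1 = 2, y_1 = 7.5, z_1 = 5, x_2 = 4, y_2 = 5, z_2 = 5.5, x_3 = 5.5, y_3 = 6, w_3 = 2.5, h_3 = 3.5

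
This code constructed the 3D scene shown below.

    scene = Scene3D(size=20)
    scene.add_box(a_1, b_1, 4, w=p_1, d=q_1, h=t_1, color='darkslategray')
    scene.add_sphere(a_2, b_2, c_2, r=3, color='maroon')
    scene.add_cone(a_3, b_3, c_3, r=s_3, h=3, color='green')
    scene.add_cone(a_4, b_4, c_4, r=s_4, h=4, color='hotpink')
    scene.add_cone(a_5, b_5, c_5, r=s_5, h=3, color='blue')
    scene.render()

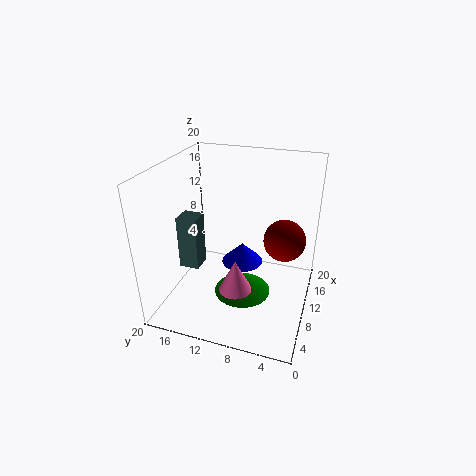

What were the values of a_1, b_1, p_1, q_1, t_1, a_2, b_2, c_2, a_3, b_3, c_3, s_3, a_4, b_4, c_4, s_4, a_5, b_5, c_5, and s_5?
a_1 = 9, b_1 = 16, p_1 = 3, q_1 = 3, t_1 = 8, a_2 = 13, b_2 = 4, c_2 = 9, a_3 = 9, b_3 = 9, c_3 = 2, s_3 = 4, a_4 = 3, b_4 = 8, c_4 = 7, s_4 = 2, a_5 = 12, b_5 = 10, c_5 = 5, s_5 = 3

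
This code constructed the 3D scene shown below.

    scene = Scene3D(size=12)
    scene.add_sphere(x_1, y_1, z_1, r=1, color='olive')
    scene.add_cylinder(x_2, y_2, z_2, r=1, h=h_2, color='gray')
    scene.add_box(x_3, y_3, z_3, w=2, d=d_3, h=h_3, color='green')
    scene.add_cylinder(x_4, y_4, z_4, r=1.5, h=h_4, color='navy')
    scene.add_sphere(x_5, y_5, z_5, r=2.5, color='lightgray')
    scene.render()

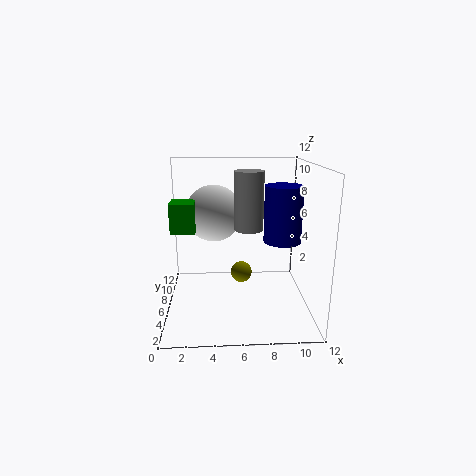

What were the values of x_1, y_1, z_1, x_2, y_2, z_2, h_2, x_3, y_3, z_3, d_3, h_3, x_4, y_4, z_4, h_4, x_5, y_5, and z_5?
x_1 = 6.5
y_1 = 9
z_1 = 1.5
x_2 = 6.5
y_2 = 2
z_2 = 8
h_2 = 4
x_3 = 0.5
y_3 = 5.5
z_3 = 6.5
d_3 = 2
h_3 = 2.5
x_4 = 9.5
y_4 = 5
z_4 = 6
h_4 = 4.5
x_5 = 4
y_5 = 8.5
z_5 = 7.5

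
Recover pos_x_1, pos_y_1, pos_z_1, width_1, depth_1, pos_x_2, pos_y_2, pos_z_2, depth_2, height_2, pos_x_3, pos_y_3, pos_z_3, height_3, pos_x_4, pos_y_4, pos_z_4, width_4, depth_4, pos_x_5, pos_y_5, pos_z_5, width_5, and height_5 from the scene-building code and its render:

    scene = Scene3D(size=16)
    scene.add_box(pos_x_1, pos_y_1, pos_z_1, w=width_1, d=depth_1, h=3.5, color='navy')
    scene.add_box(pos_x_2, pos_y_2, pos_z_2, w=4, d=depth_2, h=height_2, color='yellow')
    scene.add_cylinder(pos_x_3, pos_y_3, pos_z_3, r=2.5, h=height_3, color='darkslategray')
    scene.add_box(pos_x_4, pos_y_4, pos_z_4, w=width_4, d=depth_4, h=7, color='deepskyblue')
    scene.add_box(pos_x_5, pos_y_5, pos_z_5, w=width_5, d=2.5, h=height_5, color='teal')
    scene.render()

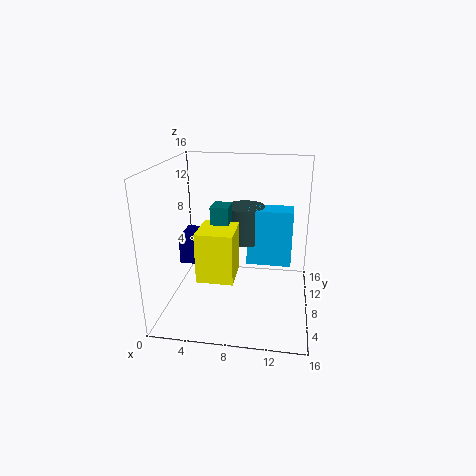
pos_x_1 = 0.5
pos_y_1 = 9.5
pos_z_1 = 3.5
width_1 = 2.5
depth_1 = 4
pos_x_2 = 4
pos_y_2 = 4.5
pos_z_2 = 4
depth_2 = 4.5
height_2 = 5.5
pos_x_3 = 8
pos_y_3 = 13.5
pos_z_3 = 5.5
height_3 = 4.5
pos_x_4 = 8.5
pos_y_4 = 11.5
pos_z_4 = 3
width_4 = 5.5
depth_4 = 3
pos_x_5 = 5
pos_y_5 = 7.5
pos_z_5 = 5
width_5 = 2
height_5 = 6.5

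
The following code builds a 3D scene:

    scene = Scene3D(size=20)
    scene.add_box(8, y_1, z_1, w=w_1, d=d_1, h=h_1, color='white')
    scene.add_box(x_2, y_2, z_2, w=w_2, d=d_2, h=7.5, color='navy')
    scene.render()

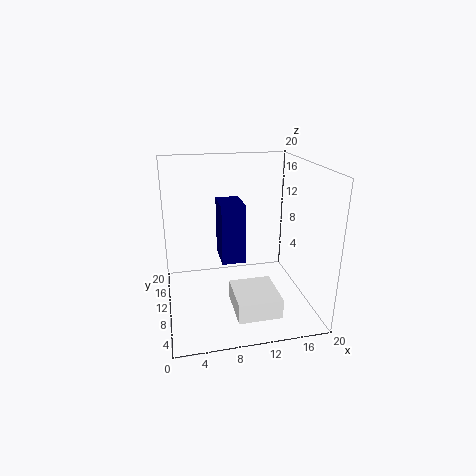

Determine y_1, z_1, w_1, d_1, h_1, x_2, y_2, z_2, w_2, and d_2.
y_1 = 0.5
z_1 = 3
w_1 = 5.5
d_1 = 6
h_1 = 2.5
x_2 = 7
y_2 = 5.5
z_2 = 8.5
w_2 = 3
d_2 = 4.5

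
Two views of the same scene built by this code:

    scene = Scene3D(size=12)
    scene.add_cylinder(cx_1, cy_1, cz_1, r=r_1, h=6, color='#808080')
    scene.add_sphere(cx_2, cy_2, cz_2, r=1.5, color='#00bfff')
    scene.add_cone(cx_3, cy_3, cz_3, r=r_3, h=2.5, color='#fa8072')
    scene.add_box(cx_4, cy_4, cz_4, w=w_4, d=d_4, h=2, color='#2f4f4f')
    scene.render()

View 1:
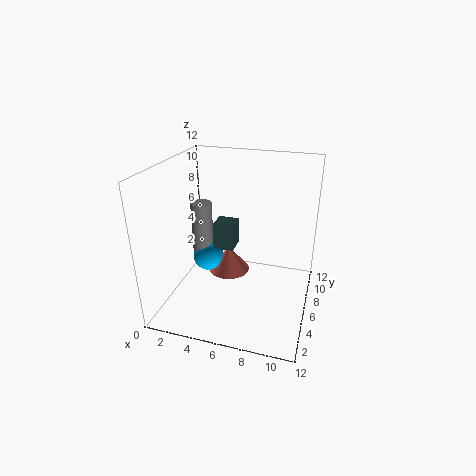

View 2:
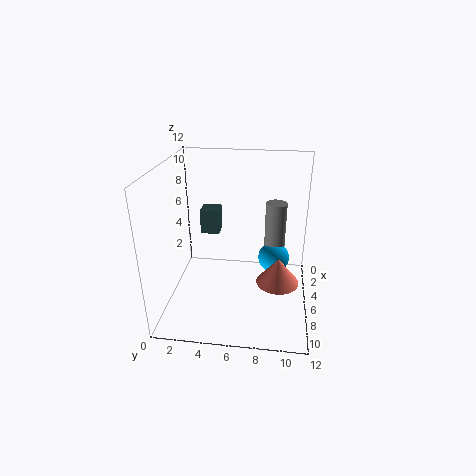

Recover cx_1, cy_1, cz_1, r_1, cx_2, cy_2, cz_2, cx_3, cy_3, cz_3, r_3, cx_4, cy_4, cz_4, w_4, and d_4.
cx_1 = 1.5, cy_1 = 9, cz_1 = 1.5, r_1 = 1, cx_2 = 2, cy_2 = 9, cz_2 = 2, cx_3 = 4, cy_3 = 9.5, cz_3 = 0.5, r_3 = 2, cx_4 = 5, cy_4 = 3, cz_4 = 6.5, w_4 = 1.5, d_4 = 1.5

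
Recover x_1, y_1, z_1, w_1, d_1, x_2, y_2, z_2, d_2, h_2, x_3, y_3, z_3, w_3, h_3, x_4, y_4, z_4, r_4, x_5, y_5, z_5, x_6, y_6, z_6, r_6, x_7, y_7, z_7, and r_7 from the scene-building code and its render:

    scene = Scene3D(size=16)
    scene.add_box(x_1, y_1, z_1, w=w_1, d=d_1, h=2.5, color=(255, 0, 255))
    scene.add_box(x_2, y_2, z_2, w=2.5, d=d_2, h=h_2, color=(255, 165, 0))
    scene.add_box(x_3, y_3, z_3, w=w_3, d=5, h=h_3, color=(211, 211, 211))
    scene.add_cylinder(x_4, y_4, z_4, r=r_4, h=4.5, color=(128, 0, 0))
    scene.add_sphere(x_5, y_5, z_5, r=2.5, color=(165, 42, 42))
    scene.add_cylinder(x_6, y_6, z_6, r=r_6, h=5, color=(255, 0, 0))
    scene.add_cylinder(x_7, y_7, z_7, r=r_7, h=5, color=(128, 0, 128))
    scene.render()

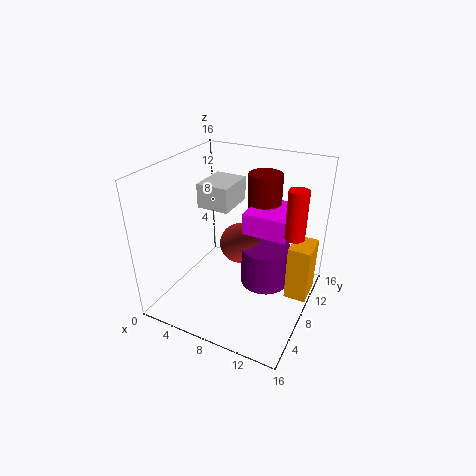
x_1 = 8, y_1 = 9, z_1 = 8, w_1 = 5, d_1 = 5.5, x_2 = 13.5, y_2 = 9, z_2 = 1, d_2 = 3.5, h_2 = 6.5, x_3 = 1.5, y_3 = 10, z_3 = 9.5, w_3 = 4, h_3 = 3, x_4 = 9, y_4 = 13, z_4 = 9.5, r_4 = 2, x_5 = 6.5, y_5 = 11.5, z_5 = 5, x_6 = 14.5, y_6 = 7.5, z_6 = 10, r_6 = 1, x_7 = 10, y_7 = 11.5, z_7 = 0.5, r_7 = 3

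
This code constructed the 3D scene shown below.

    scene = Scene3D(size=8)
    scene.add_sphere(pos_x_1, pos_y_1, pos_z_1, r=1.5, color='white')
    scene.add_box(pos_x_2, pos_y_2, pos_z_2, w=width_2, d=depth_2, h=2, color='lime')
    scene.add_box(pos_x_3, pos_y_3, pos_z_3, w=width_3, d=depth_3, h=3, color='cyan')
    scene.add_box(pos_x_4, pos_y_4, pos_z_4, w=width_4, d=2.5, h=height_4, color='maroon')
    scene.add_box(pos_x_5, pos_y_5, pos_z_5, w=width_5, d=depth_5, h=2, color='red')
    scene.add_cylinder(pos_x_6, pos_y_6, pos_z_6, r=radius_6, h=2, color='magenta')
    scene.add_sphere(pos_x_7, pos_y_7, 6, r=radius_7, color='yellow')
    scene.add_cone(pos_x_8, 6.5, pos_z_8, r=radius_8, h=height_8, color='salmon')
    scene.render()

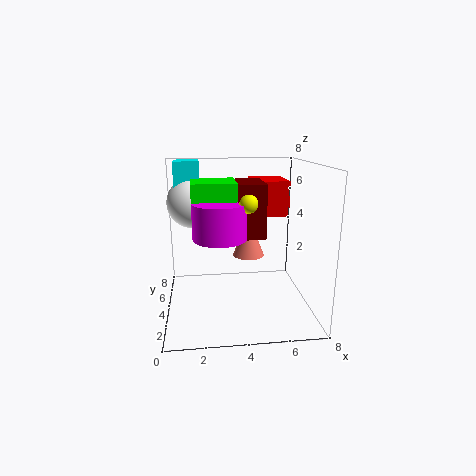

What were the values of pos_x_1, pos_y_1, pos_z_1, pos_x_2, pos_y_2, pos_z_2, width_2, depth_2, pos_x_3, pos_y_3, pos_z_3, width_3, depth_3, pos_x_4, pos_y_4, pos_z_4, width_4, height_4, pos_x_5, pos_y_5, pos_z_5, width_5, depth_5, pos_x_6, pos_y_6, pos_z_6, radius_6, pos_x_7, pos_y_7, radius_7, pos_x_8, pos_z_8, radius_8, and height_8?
pos_x_1 = 1.5
pos_y_1 = 6.5
pos_z_1 = 5.5
pos_x_2 = 1.5
pos_y_2 = 4
pos_z_2 = 5
width_2 = 2.5
depth_2 = 2.5
pos_x_3 = 0.5
pos_y_3 = 6
pos_z_3 = 5
width_3 = 1.5
depth_3 = 1.5
pos_x_4 = 4
pos_y_4 = 3.5
pos_z_4 = 4
width_4 = 1.5
height_4 = 3
pos_x_5 = 5
pos_y_5 = 4.5
pos_z_5 = 5
width_5 = 2
depth_5 = 2.5
pos_x_6 = 3
pos_y_6 = 4
pos_z_6 = 4
radius_6 = 1.5
pos_x_7 = 4.5
pos_y_7 = 3.5
radius_7 = 0.5
pos_x_8 = 5
pos_z_8 = 2
radius_8 = 1
height_8 = 2.5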